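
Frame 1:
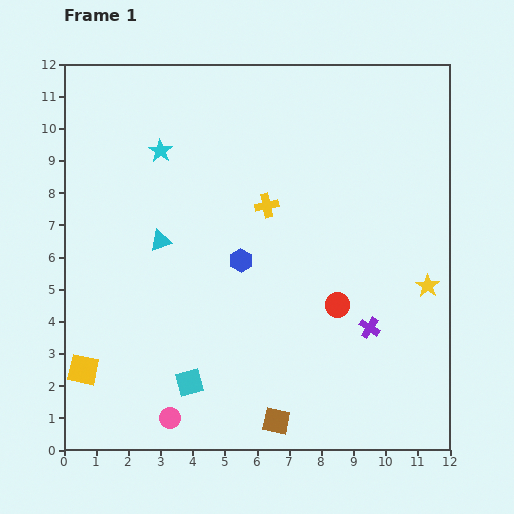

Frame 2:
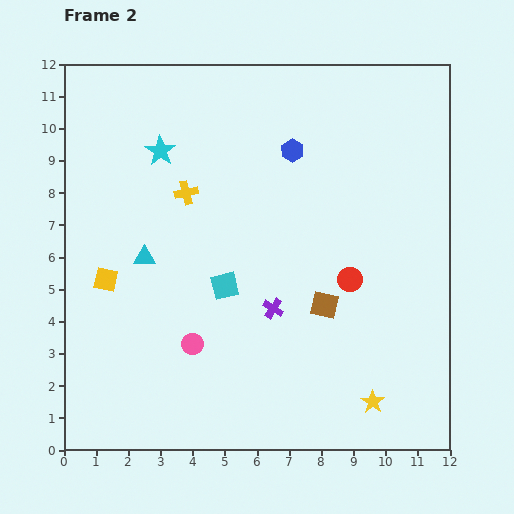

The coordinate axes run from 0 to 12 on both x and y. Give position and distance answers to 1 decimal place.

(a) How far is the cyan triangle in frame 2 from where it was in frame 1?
0.7

The cyan triangle moved from (3.0, 6.5) to (2.5, 6.0), a distance of √(0.5² + 0.5²) ≈ 0.7.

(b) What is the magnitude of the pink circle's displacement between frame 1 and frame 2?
2.4

The pink circle moved from (3.3, 1.0) to (4.0, 3.3), a distance of √(0.7² + 2.3²) ≈ 2.4.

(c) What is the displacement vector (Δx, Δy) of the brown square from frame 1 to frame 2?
(1.5, 3.6)

The brown square was at (6.6, 0.9) in frame 1 and (8.1, 4.5) in frame 2.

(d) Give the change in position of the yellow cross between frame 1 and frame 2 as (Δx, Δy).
(-2.5, 0.4)

The yellow cross was at (6.3, 7.6) in frame 1 and (3.8, 8.0) in frame 2.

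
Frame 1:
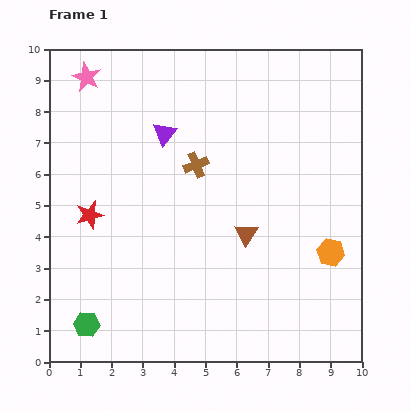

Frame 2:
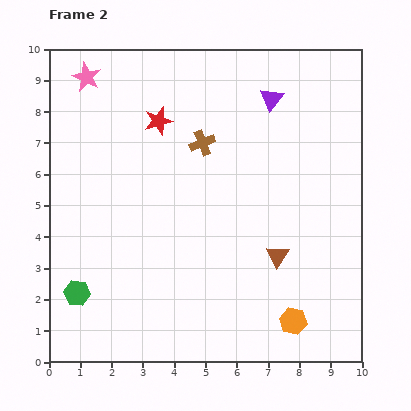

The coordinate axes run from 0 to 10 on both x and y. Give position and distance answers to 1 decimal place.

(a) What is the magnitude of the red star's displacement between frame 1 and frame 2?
3.7

The red star moved from (1.3, 4.7) to (3.5, 7.7), a distance of √(2.2² + 3.0²) ≈ 3.7.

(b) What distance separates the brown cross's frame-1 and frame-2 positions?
0.7

The brown cross moved from (4.7, 6.3) to (4.9, 7.0), a distance of √(0.2² + 0.7²) ≈ 0.7.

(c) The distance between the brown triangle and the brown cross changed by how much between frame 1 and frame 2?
+1.6

Distance in frame 1: 2.7. Distance in frame 2: 4.3.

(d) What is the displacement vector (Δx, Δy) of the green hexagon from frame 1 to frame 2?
(-0.3, 1.0)

The green hexagon was at (1.2, 1.2) in frame 1 and (0.9, 2.2) in frame 2.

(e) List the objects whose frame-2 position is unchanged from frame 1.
the pink star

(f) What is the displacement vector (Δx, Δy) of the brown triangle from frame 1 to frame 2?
(1.0, -0.7)

The brown triangle was at (6.3, 4.1) in frame 1 and (7.3, 3.4) in frame 2.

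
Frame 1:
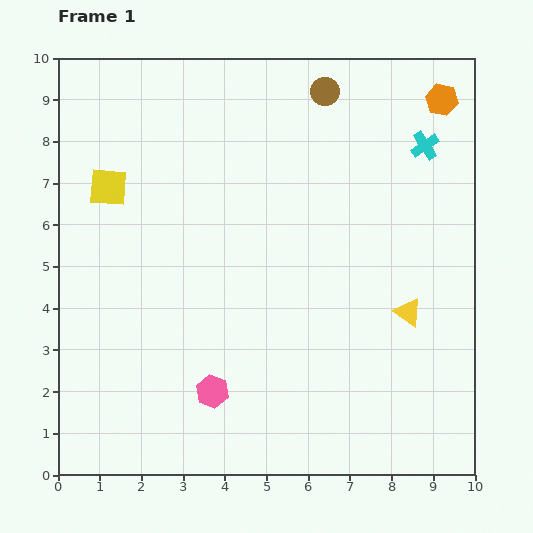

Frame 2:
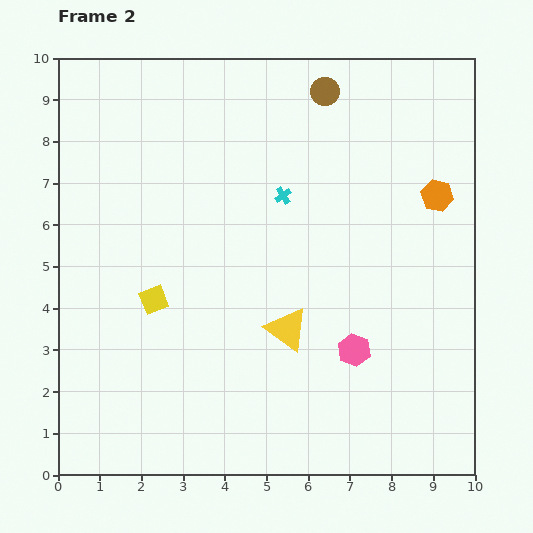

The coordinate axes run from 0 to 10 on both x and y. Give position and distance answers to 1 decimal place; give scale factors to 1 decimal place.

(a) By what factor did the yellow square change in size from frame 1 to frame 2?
0.7×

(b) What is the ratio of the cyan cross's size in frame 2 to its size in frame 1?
0.6×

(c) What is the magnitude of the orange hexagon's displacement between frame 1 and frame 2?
2.3

The orange hexagon moved from (9.2, 9.0) to (9.1, 6.7), a distance of √(0.1² + 2.3²) ≈ 2.3.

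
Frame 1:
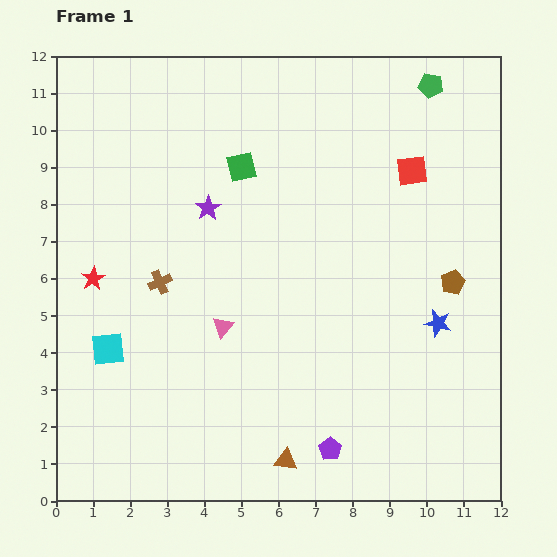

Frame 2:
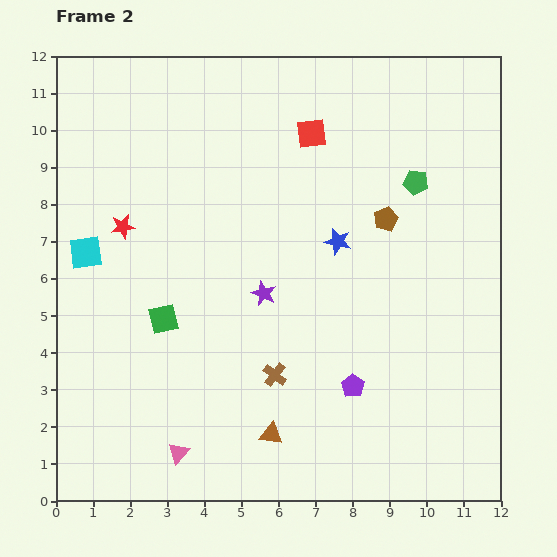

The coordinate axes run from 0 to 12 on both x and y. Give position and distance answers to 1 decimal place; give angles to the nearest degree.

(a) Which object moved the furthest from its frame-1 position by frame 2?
the green square

(moved 4.6; next 4.0)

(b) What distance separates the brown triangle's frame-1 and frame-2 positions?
0.8

The brown triangle moved from (6.2, 1.1) to (5.8, 1.8), a distance of √(0.4² + 0.7²) ≈ 0.8.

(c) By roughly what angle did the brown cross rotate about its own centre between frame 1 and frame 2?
29° counter-clockwise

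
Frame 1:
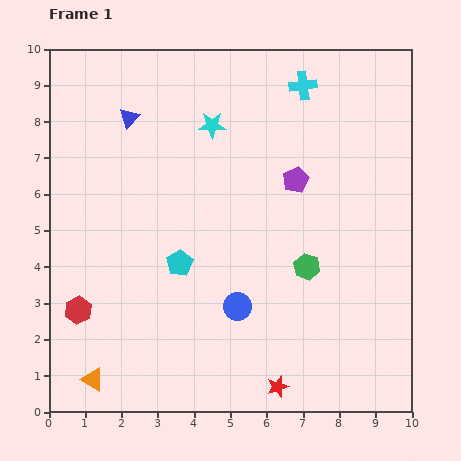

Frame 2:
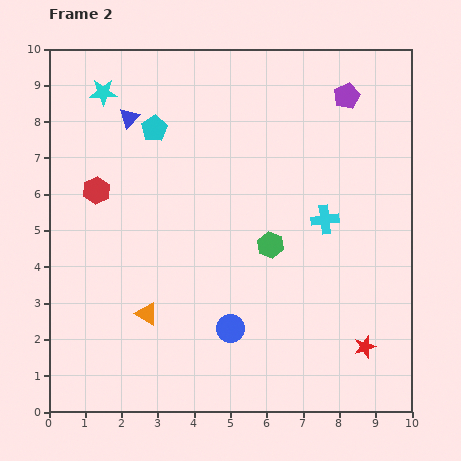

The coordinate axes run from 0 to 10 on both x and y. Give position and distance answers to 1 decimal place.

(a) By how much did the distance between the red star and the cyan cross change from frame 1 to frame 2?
-4.6

Distance in frame 1: 8.3. Distance in frame 2: 3.7.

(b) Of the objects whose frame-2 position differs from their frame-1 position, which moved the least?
the blue circle

(moved 0.6)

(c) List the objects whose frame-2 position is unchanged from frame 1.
the blue triangle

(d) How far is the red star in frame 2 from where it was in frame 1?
2.6

The red star moved from (6.3, 0.7) to (8.7, 1.8), a distance of √(2.4² + 1.1²) ≈ 2.6.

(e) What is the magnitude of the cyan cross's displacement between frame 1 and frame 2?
3.7

The cyan cross moved from (7.0, 9.0) to (7.6, 5.3), a distance of √(0.6² + 3.7²) ≈ 3.7.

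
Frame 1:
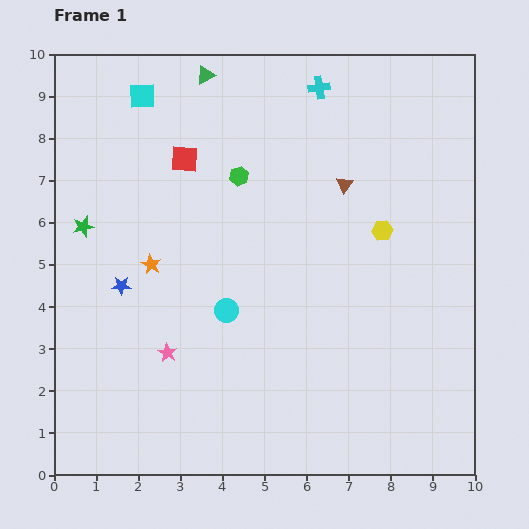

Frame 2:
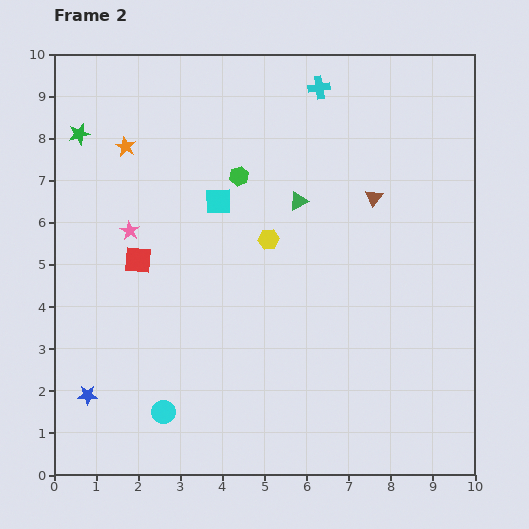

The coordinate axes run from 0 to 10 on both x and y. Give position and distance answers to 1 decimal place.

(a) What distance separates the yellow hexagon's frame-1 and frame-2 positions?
2.7

The yellow hexagon moved from (7.8, 5.8) to (5.1, 5.6), a distance of √(2.7² + 0.2²) ≈ 2.7.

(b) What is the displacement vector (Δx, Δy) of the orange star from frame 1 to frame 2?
(-0.6, 2.8)

The orange star was at (2.3, 5.0) in frame 1 and (1.7, 7.8) in frame 2.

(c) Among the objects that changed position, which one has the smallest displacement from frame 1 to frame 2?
the brown triangle

(moved 0.8)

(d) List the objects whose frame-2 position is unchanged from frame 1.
the green hexagon, the cyan cross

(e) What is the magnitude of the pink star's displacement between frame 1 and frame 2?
3.0

The pink star moved from (2.7, 2.9) to (1.8, 5.8), a distance of √(0.9² + 2.9²) ≈ 3.0.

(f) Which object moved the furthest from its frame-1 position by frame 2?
the green triangle

(moved 3.7; next 3.1)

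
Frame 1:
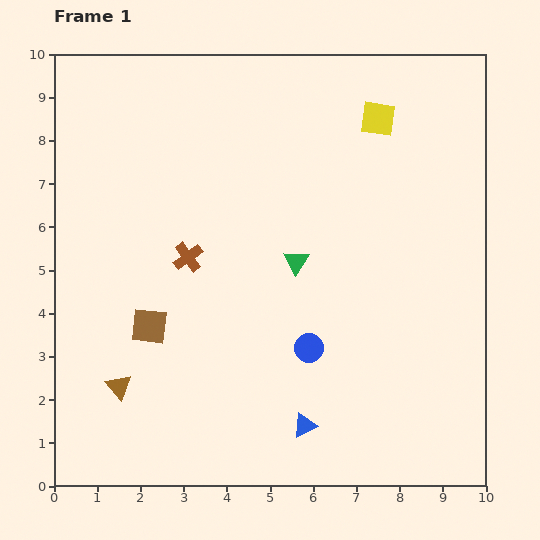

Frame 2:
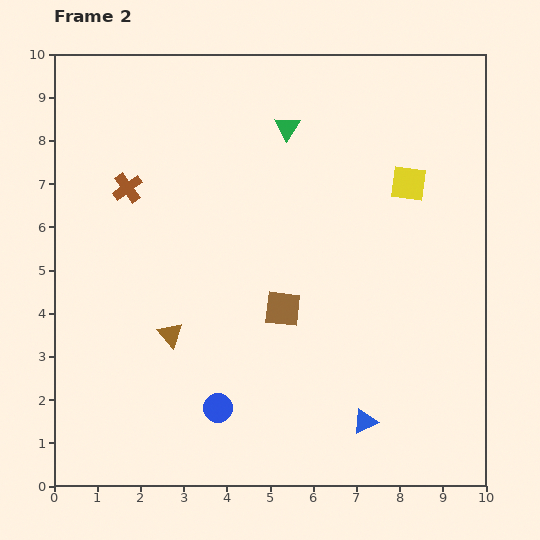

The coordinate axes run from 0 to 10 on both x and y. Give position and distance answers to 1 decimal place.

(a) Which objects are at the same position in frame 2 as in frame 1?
none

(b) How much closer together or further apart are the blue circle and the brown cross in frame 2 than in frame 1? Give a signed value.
+2.0

Distance in frame 1: 3.5. Distance in frame 2: 5.5.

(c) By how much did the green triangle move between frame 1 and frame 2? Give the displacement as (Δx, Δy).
(-0.2, 3.1)

The green triangle was at (5.6, 5.2) in frame 1 and (5.4, 8.3) in frame 2.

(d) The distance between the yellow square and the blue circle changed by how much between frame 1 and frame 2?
+1.3

Distance in frame 1: 5.5. Distance in frame 2: 6.8.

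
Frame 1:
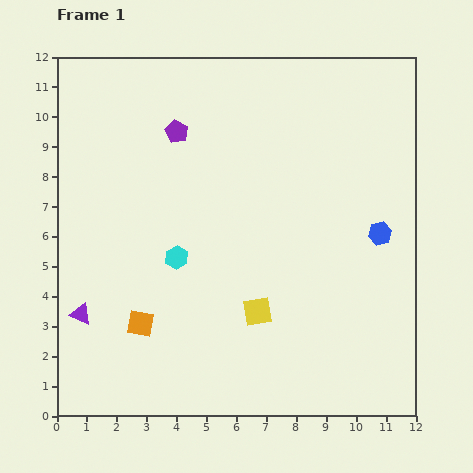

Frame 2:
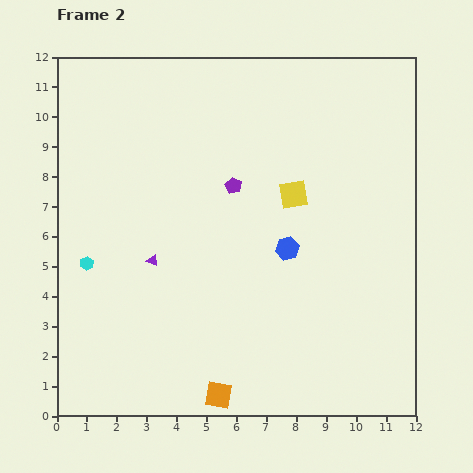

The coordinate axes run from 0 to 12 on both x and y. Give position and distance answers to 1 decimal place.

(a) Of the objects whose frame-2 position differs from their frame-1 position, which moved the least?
the purple pentagon

(moved 2.6)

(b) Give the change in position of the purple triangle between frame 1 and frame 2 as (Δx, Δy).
(2.4, 1.8)

The purple triangle was at (0.8, 3.4) in frame 1 and (3.2, 5.2) in frame 2.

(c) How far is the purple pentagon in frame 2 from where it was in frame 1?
2.6

The purple pentagon moved from (4.0, 9.5) to (5.9, 7.7), a distance of √(1.9² + 1.8²) ≈ 2.6.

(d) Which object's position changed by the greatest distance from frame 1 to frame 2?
the yellow square

(moved 4.1; next 3.5)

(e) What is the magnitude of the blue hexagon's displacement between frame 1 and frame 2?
3.1

The blue hexagon moved from (10.8, 6.1) to (7.7, 5.6), a distance of √(3.1² + 0.5²) ≈ 3.1.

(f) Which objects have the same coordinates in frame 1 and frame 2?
none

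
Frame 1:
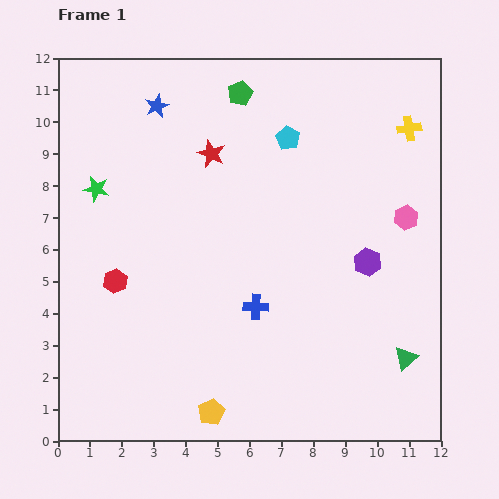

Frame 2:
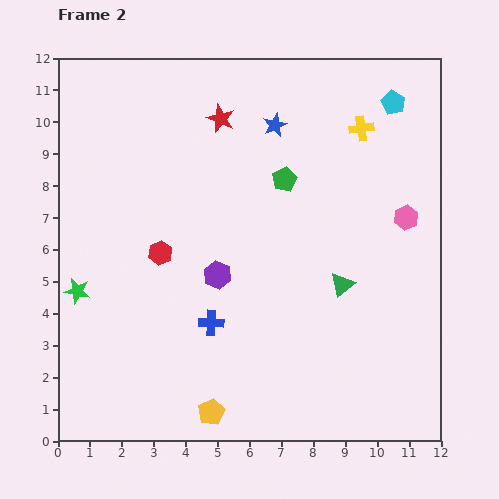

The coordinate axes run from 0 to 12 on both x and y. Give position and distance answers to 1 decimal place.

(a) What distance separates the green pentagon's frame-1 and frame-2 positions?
3.0

The green pentagon moved from (5.7, 10.9) to (7.1, 8.2), a distance of √(1.4² + 2.7²) ≈ 3.0.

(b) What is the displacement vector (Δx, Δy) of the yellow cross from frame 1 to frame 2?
(-1.5, 0.0)

The yellow cross was at (11.0, 9.8) in frame 1 and (9.5, 9.8) in frame 2.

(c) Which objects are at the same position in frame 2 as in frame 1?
the yellow pentagon, the pink hexagon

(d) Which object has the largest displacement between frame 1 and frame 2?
the purple hexagon

(moved 4.7; next 3.7)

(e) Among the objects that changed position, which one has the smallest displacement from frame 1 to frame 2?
the red star

(moved 1.1)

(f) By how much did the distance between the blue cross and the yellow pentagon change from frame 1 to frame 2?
-0.8

Distance in frame 1: 3.6. Distance in frame 2: 2.8.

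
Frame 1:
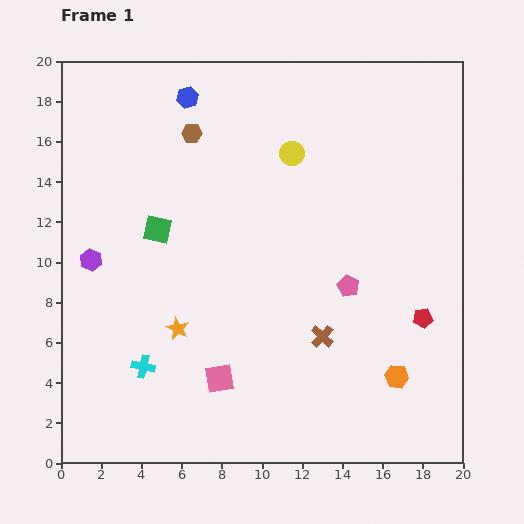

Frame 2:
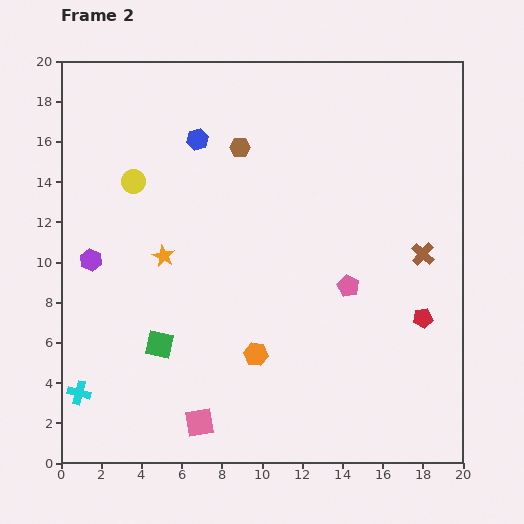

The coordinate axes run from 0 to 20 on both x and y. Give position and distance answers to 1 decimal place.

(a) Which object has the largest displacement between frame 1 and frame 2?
the yellow circle

(moved 8.0; next 7.1)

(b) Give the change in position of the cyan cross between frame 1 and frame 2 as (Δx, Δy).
(-3.2, -1.3)

The cyan cross was at (4.1, 4.8) in frame 1 and (0.9, 3.5) in frame 2.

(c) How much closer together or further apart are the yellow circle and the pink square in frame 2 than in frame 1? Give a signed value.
+0.6

Distance in frame 1: 11.8. Distance in frame 2: 12.4.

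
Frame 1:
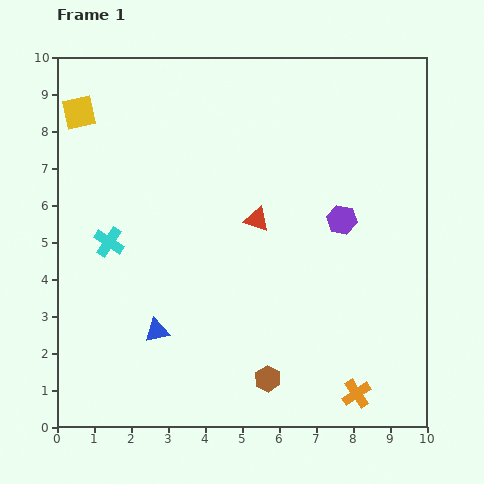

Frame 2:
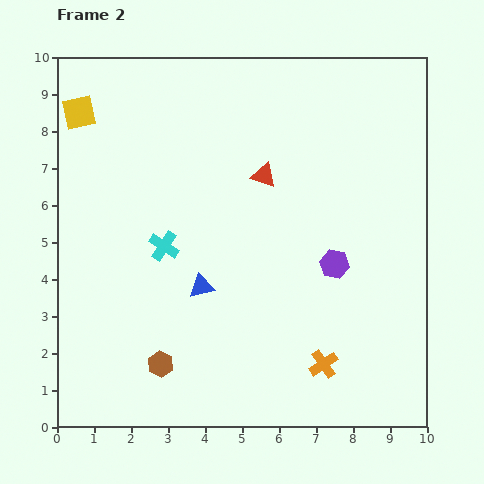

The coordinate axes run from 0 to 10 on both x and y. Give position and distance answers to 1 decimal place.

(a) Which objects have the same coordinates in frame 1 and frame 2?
the yellow square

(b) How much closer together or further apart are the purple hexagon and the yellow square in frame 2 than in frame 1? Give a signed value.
+0.3

Distance in frame 1: 7.7. Distance in frame 2: 8.0.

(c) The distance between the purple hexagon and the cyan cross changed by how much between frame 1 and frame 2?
-1.7

Distance in frame 1: 6.3. Distance in frame 2: 4.6.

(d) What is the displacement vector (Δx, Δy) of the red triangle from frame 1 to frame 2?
(0.2, 1.2)

The red triangle was at (5.4, 5.6) in frame 1 and (5.6, 6.8) in frame 2.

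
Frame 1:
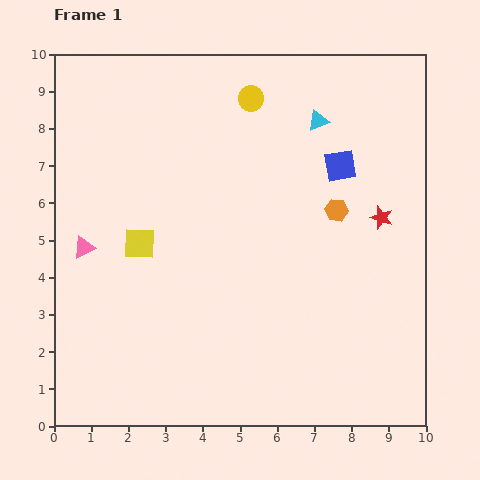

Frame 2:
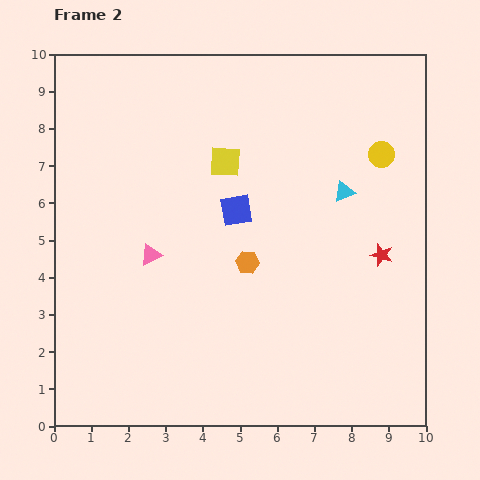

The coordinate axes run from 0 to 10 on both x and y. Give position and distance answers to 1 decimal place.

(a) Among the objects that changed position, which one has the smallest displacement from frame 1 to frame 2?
the red star

(moved 1.0)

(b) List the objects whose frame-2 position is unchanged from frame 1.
none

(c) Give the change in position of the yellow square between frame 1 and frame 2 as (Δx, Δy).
(2.3, 2.2)

The yellow square was at (2.3, 4.9) in frame 1 and (4.6, 7.1) in frame 2.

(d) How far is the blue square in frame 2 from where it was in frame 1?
3.0

The blue square moved from (7.7, 7.0) to (4.9, 5.8), a distance of √(2.8² + 1.2²) ≈ 3.0.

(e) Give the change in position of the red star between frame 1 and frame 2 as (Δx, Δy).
(0.0, -1.0)

The red star was at (8.8, 5.6) in frame 1 and (8.8, 4.6) in frame 2.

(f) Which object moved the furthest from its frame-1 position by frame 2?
the yellow circle

(moved 3.8; next 3.2)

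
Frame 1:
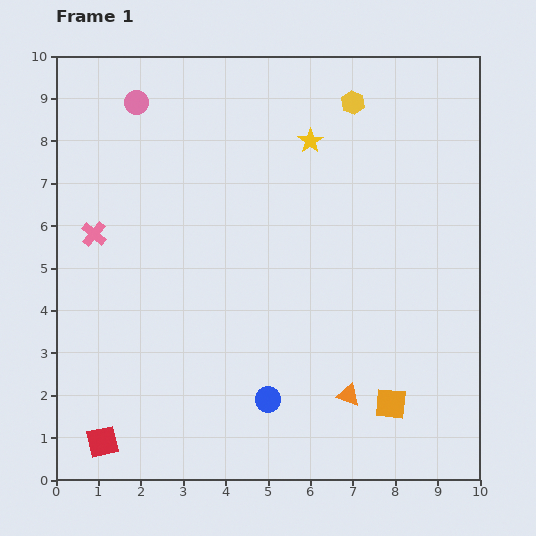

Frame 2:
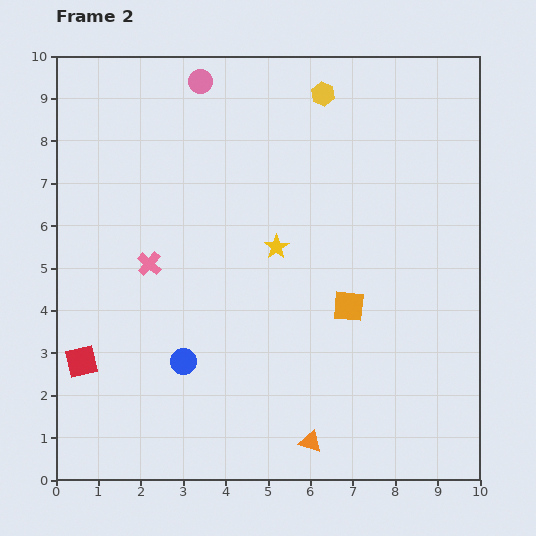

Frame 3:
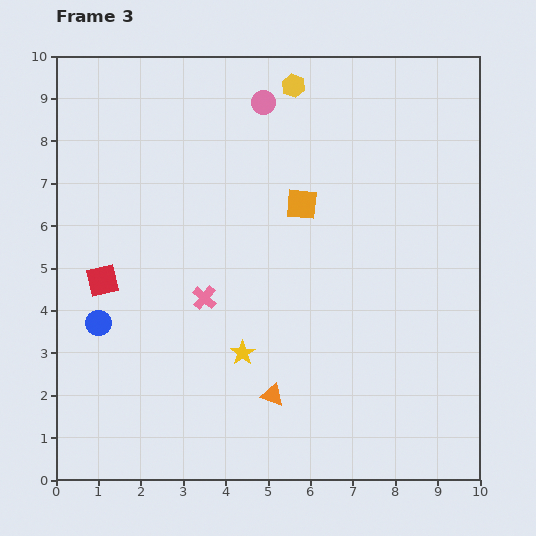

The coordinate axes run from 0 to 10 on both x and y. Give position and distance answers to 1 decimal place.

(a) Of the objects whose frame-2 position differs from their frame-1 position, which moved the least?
the yellow hexagon

(moved 0.7)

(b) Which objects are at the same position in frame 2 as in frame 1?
none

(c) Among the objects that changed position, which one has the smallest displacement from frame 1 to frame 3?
the yellow hexagon

(moved 1.5)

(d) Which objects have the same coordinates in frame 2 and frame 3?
none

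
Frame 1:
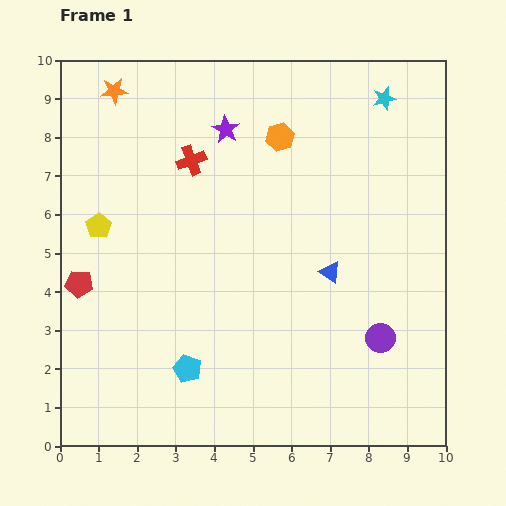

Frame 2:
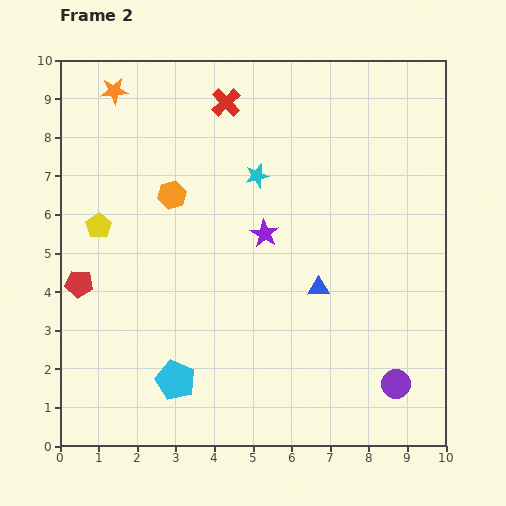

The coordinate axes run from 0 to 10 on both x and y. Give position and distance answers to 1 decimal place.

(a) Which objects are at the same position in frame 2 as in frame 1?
the orange star, the red pentagon, the yellow pentagon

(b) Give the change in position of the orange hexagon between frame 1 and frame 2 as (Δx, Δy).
(-2.8, -1.5)

The orange hexagon was at (5.7, 8.0) in frame 1 and (2.9, 6.5) in frame 2.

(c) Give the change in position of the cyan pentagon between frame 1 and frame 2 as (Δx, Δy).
(-0.3, -0.3)

The cyan pentagon was at (3.3, 2.0) in frame 1 and (3.0, 1.7) in frame 2.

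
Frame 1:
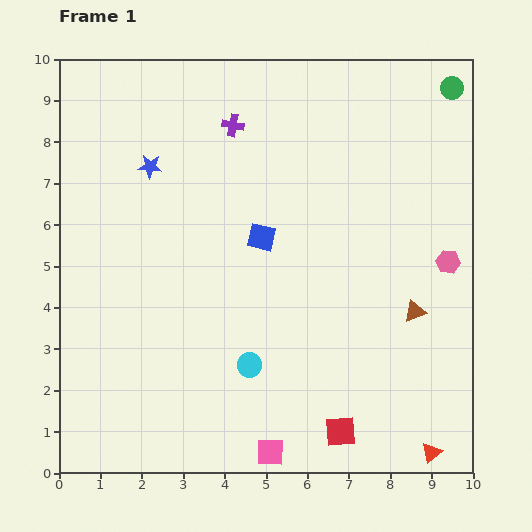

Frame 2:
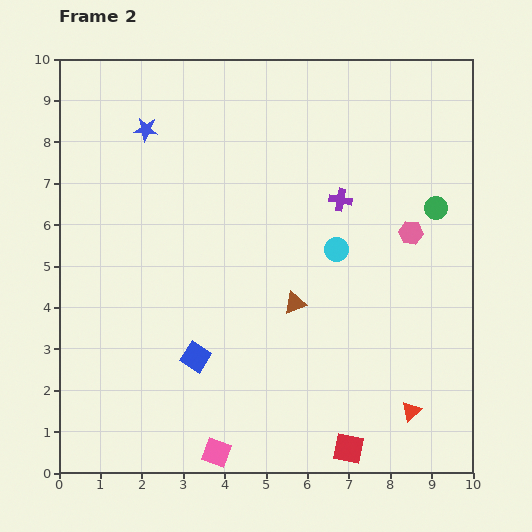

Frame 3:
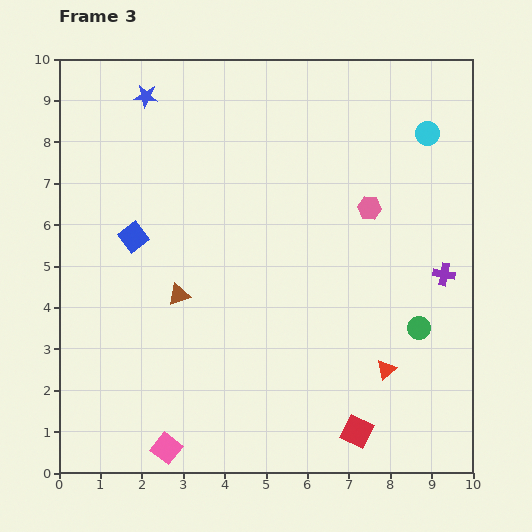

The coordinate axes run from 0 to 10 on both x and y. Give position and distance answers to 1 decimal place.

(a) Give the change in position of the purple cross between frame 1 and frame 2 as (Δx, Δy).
(2.6, -1.8)

The purple cross was at (4.2, 8.4) in frame 1 and (6.8, 6.6) in frame 2.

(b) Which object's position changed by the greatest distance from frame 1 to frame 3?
the cyan circle

(moved 7.1; next 6.2)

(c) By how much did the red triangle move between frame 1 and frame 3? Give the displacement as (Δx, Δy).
(-1.1, 2.0)

The red triangle was at (9.0, 0.5) in frame 1 and (7.9, 2.5) in frame 3.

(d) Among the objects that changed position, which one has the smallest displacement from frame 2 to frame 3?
the red square

(moved 0.4)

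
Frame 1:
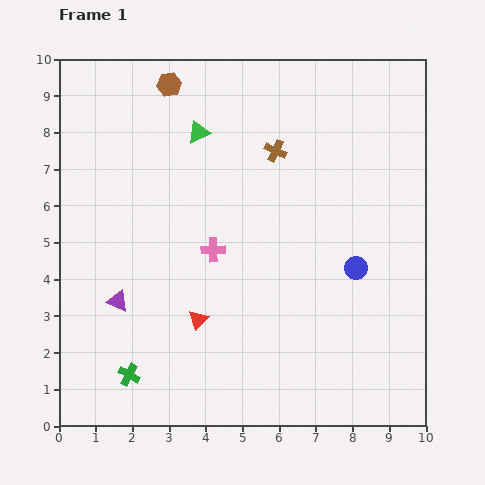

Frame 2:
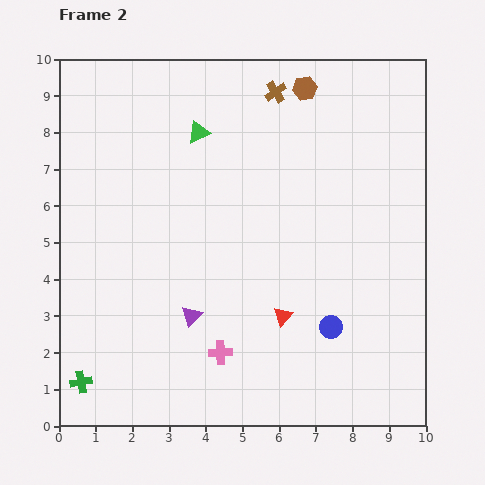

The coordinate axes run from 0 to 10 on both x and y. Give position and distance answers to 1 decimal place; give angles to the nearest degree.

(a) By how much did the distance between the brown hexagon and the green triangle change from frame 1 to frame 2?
+1.6

Distance in frame 1: 1.5. Distance in frame 2: 3.1.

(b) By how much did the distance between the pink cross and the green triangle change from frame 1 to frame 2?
+2.8

Distance in frame 1: 3.2. Distance in frame 2: 6.0.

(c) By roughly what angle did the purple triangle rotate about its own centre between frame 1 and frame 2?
51° clockwise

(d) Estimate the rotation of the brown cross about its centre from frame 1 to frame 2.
31° clockwise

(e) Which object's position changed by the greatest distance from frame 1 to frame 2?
the brown hexagon

(moved 3.7; next 2.8)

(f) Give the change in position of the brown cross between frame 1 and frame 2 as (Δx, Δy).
(0.0, 1.6)

The brown cross was at (5.9, 7.5) in frame 1 and (5.9, 9.1) in frame 2.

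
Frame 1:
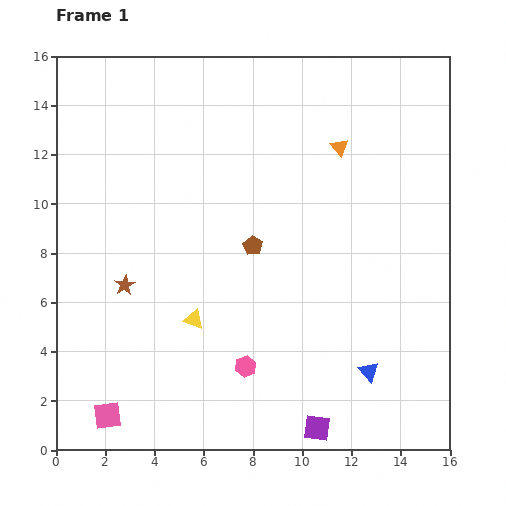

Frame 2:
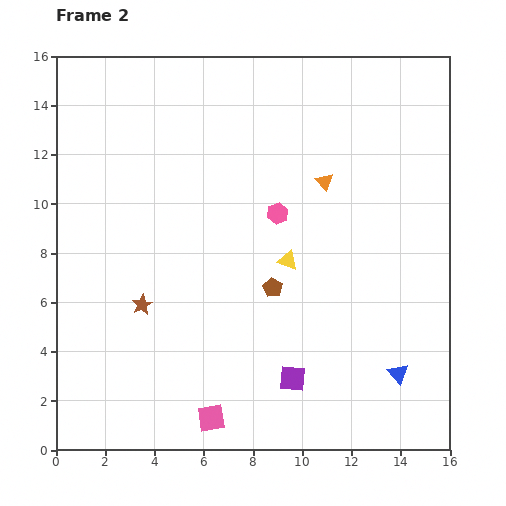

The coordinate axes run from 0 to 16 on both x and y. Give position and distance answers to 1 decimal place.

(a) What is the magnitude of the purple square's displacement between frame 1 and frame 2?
2.2

The purple square moved from (10.6, 0.9) to (9.6, 2.9), a distance of √(1.0² + 2.0²) ≈ 2.2.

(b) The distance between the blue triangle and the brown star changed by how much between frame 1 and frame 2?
+0.3

Distance in frame 1: 10.5. Distance in frame 2: 10.8.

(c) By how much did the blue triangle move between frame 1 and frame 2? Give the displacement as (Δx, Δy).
(1.2, -0.1)

The blue triangle was at (12.7, 3.2) in frame 1 and (13.9, 3.1) in frame 2.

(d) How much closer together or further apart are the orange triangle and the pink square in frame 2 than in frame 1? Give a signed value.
-3.8

Distance in frame 1: 14.4. Distance in frame 2: 10.6.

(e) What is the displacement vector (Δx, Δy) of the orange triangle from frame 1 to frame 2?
(-0.6, -1.4)

The orange triangle was at (11.5, 12.3) in frame 1 and (10.9, 10.9) in frame 2.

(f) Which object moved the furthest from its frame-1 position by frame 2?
the pink hexagon

(moved 6.3; next 4.5)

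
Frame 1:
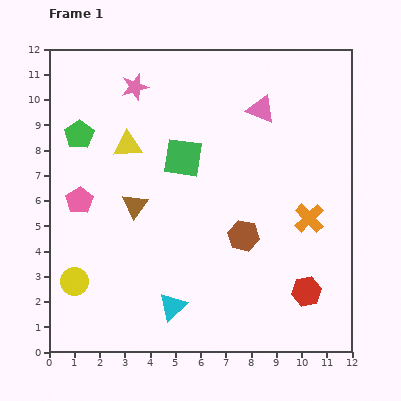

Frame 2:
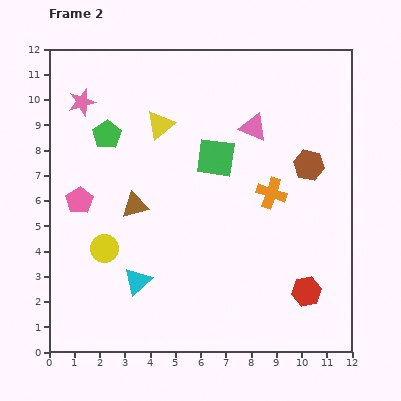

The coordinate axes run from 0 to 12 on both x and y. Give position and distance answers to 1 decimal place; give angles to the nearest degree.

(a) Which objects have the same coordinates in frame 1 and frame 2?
the pink pentagon, the red hexagon, the brown triangle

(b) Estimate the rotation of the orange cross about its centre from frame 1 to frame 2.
27° counter-clockwise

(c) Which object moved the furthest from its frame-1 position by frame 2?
the brown hexagon

(moved 3.8; next 2.2)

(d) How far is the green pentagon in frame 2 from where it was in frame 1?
1.1

The green pentagon moved from (1.2, 8.6) to (2.3, 8.6), a distance of √(1.1² + 0.0²) ≈ 1.1.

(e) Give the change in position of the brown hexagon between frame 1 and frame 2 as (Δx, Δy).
(2.6, 2.8)

The brown hexagon was at (7.7, 4.6) in frame 1 and (10.3, 7.4) in frame 2.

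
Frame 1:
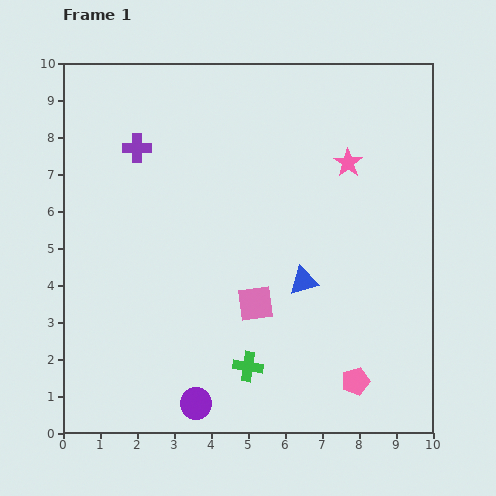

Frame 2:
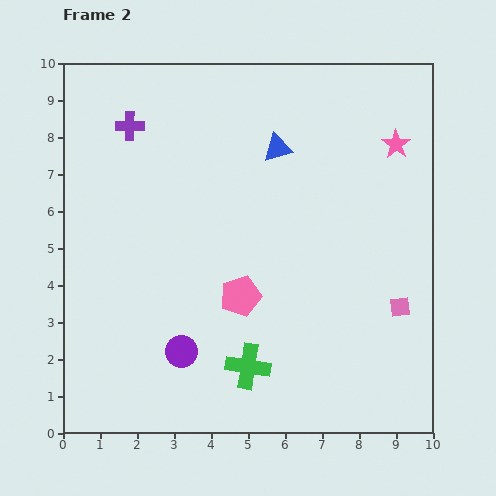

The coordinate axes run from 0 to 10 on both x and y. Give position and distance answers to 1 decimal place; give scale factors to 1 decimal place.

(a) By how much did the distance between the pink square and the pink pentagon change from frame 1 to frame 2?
+0.9

Distance in frame 1: 3.4. Distance in frame 2: 4.3.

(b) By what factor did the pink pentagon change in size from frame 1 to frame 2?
1.4×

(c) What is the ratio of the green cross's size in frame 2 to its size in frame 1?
1.5×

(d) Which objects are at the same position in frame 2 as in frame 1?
the green cross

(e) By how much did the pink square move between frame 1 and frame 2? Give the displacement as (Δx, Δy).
(3.9, -0.1)

The pink square was at (5.2, 3.5) in frame 1 and (9.1, 3.4) in frame 2.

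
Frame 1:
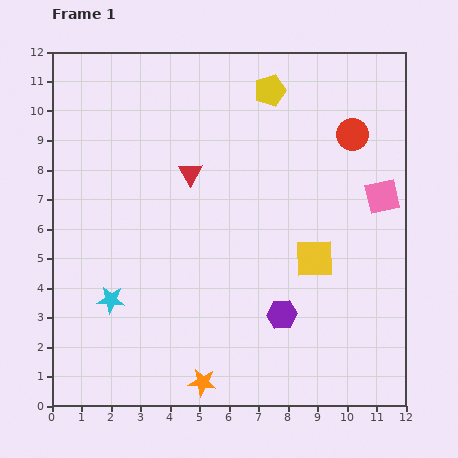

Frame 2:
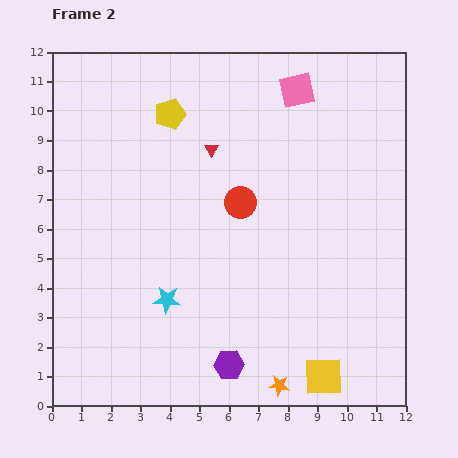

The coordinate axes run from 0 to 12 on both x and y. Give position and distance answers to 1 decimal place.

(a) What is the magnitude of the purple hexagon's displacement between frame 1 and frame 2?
2.5

The purple hexagon moved from (7.8, 3.1) to (6.0, 1.4), a distance of √(1.8² + 1.7²) ≈ 2.5.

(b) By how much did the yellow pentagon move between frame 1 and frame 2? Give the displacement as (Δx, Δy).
(-3.4, -0.8)

The yellow pentagon was at (7.4, 10.7) in frame 1 and (4.0, 9.9) in frame 2.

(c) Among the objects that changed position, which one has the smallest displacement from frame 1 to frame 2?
the red triangle

(moved 1.1)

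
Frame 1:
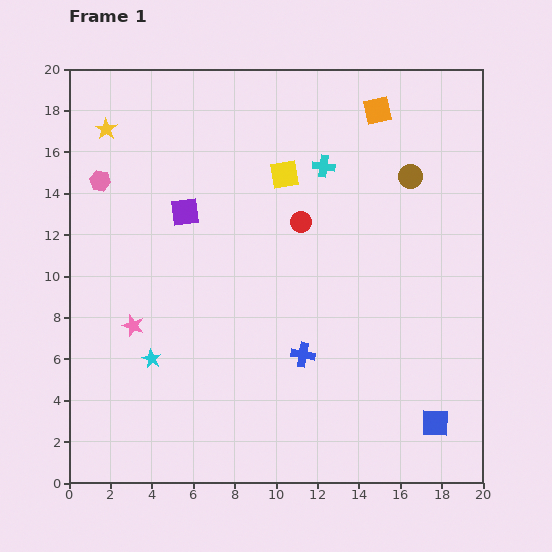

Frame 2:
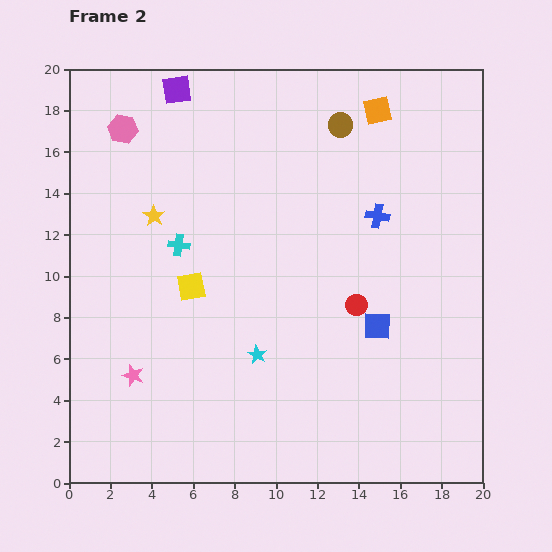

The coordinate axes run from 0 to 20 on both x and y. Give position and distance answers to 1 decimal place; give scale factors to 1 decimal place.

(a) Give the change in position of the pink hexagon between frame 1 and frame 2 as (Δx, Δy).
(1.1, 2.5)

The pink hexagon was at (1.5, 14.6) in frame 1 and (2.6, 17.1) in frame 2.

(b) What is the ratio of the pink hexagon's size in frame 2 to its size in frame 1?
1.4×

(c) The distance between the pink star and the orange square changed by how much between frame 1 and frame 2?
+1.7

Distance in frame 1: 15.7. Distance in frame 2: 17.4.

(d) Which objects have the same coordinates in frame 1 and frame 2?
the orange square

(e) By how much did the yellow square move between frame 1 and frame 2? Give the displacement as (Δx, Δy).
(-4.5, -5.4)

The yellow square was at (10.4, 14.9) in frame 1 and (5.9, 9.5) in frame 2.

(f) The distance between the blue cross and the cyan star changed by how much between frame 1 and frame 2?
+1.6

Distance in frame 1: 7.3. Distance in frame 2: 8.9.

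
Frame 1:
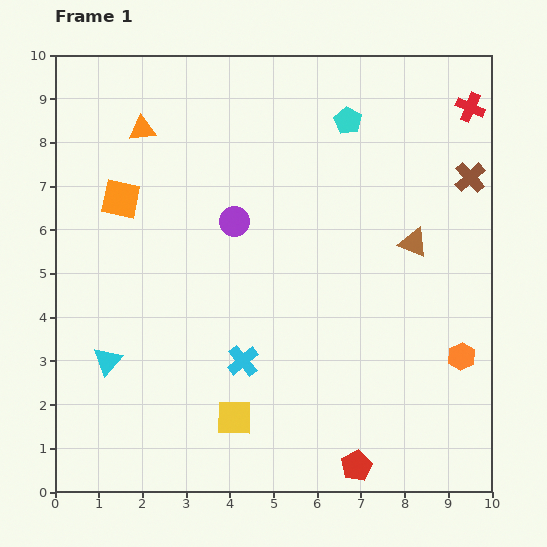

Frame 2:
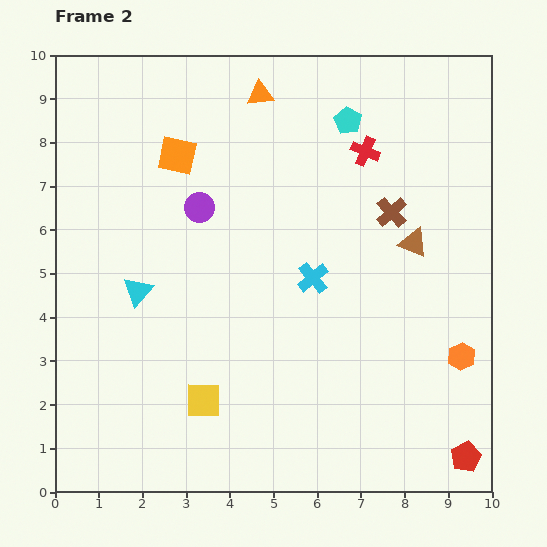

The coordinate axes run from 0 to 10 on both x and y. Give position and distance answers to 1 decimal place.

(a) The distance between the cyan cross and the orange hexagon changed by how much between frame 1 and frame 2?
-1.2

Distance in frame 1: 5.0. Distance in frame 2: 3.8.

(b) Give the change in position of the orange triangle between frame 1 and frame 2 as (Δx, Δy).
(2.7, 0.8)

The orange triangle was at (2.0, 8.3) in frame 1 and (4.7, 9.1) in frame 2.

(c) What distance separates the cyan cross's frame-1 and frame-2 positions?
2.5

The cyan cross moved from (4.3, 3.0) to (5.9, 4.9), a distance of √(1.6² + 1.9²) ≈ 2.5.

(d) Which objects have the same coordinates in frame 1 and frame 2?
the brown triangle, the cyan pentagon, the orange hexagon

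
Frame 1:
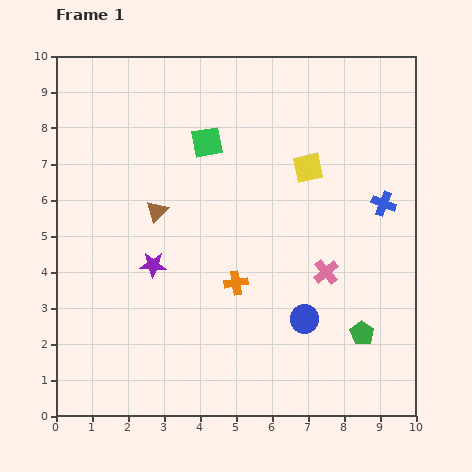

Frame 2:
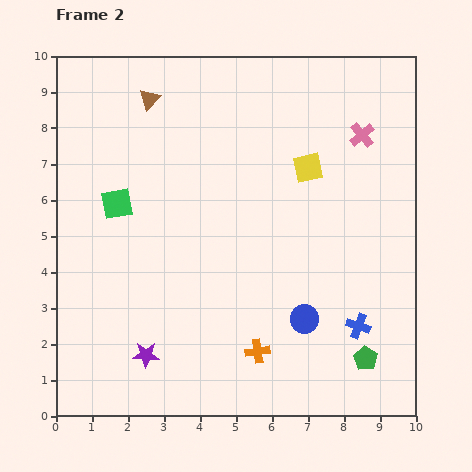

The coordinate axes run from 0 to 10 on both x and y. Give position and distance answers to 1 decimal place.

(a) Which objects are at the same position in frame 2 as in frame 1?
the blue circle, the yellow square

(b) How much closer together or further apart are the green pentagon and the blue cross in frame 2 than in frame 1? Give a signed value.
-2.7

Distance in frame 1: 3.6. Distance in frame 2: 0.9.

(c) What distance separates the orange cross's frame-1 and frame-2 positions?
2.0

The orange cross moved from (5.0, 3.7) to (5.6, 1.8), a distance of √(0.6² + 1.9²) ≈ 2.0.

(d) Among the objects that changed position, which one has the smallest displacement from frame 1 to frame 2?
the green pentagon

(moved 0.7)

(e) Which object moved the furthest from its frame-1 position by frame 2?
the pink cross

(moved 3.9; next 3.5)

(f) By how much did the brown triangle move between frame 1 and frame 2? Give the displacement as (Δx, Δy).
(-0.2, 3.1)

The brown triangle was at (2.8, 5.7) in frame 1 and (2.6, 8.8) in frame 2.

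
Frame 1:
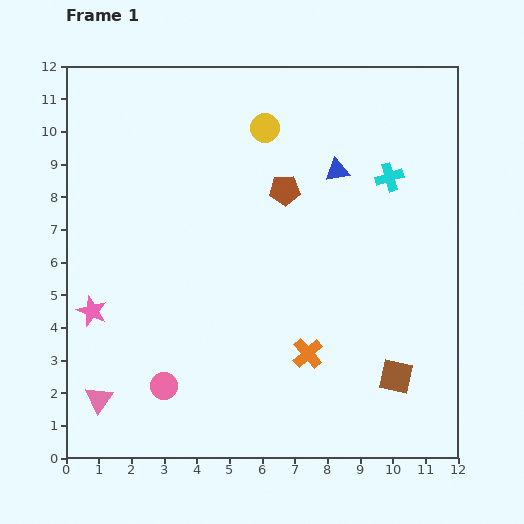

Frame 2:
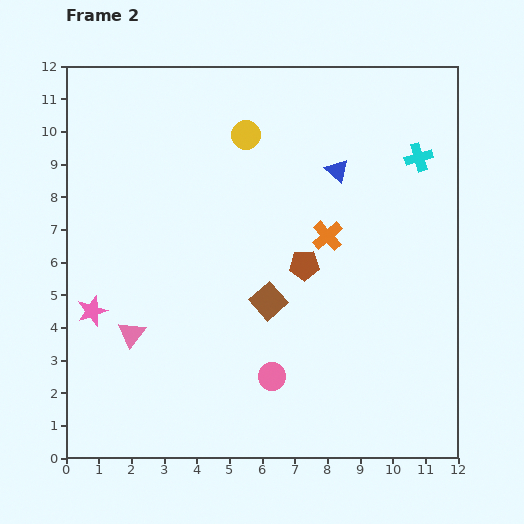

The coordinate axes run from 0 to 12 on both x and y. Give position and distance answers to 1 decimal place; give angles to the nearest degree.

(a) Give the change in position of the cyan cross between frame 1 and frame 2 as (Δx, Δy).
(0.9, 0.6)

The cyan cross was at (9.9, 8.6) in frame 1 and (10.8, 9.2) in frame 2.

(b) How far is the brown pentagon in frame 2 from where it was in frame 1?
2.4

The brown pentagon moved from (6.7, 8.2) to (7.3, 5.9), a distance of √(0.6² + 2.3²) ≈ 2.4.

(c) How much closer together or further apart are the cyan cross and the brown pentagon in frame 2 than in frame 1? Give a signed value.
+1.6

Distance in frame 1: 3.2. Distance in frame 2: 4.8.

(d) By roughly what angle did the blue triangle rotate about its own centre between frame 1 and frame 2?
53° clockwise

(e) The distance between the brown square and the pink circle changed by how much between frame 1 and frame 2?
-4.8

Distance in frame 1: 7.1. Distance in frame 2: 2.3.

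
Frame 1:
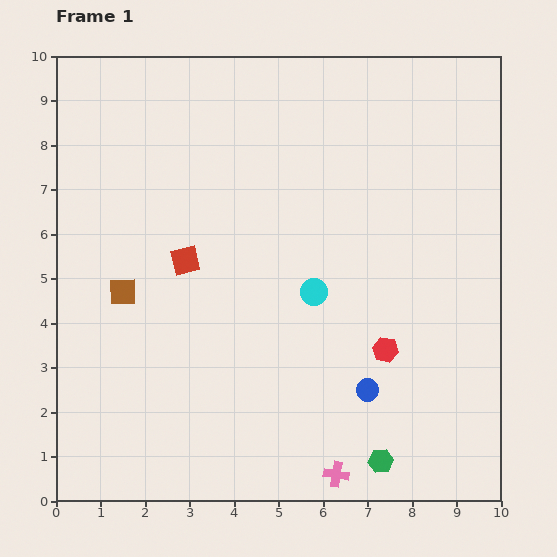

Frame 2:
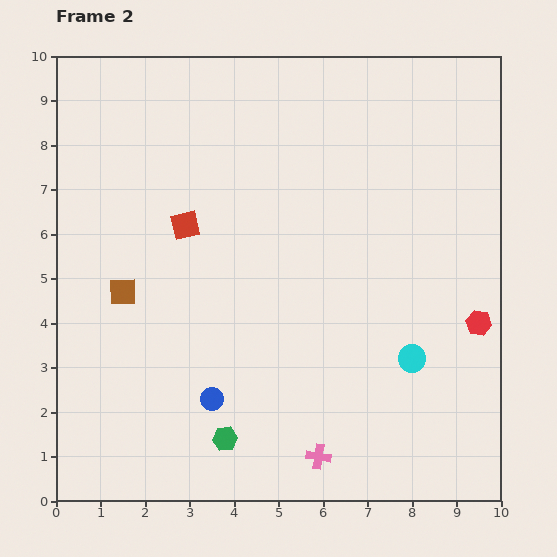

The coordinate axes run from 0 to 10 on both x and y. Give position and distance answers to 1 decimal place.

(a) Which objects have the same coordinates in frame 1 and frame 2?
the brown square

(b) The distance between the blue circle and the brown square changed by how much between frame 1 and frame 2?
-2.8

Distance in frame 1: 5.9. Distance in frame 2: 3.1.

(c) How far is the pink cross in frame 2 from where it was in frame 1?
0.6

The pink cross moved from (6.3, 0.6) to (5.9, 1.0), a distance of √(0.4² + 0.4²) ≈ 0.6.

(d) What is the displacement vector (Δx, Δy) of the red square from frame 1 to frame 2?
(0.0, 0.8)

The red square was at (2.9, 5.4) in frame 1 and (2.9, 6.2) in frame 2.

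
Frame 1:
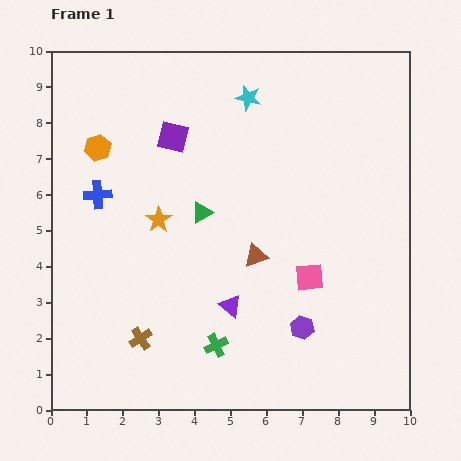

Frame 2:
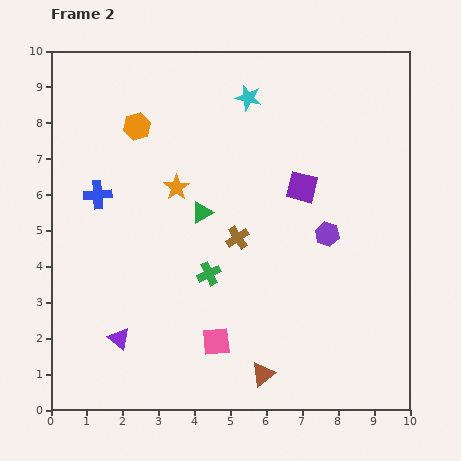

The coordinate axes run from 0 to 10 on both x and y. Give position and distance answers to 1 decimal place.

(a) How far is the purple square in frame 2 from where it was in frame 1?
3.9

The purple square moved from (3.4, 7.6) to (7.0, 6.2), a distance of √(3.6² + 1.4²) ≈ 3.9.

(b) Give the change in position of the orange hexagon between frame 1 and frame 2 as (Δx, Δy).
(1.1, 0.6)

The orange hexagon was at (1.3, 7.3) in frame 1 and (2.4, 7.9) in frame 2.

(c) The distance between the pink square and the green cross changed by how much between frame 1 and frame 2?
-1.3

Distance in frame 1: 3.2. Distance in frame 2: 1.9.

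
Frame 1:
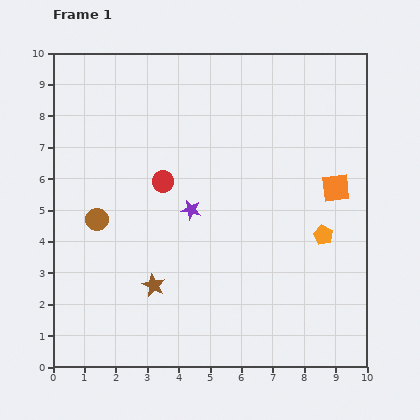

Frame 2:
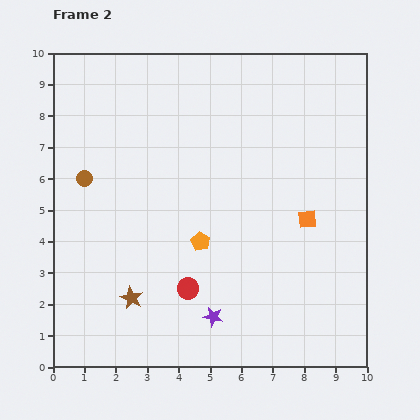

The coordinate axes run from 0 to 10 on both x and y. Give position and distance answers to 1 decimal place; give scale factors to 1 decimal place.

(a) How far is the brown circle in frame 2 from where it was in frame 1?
1.4

The brown circle moved from (1.4, 4.7) to (1.0, 6.0), a distance of √(0.4² + 1.3²) ≈ 1.4.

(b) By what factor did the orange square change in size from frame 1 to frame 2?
0.6×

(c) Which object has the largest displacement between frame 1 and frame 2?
the orange pentagon

(moved 3.9; next 3.5)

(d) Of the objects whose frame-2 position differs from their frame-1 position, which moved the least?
the brown star

(moved 0.8)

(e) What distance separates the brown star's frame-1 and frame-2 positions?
0.8

The brown star moved from (3.2, 2.6) to (2.5, 2.2), a distance of √(0.7² + 0.4²) ≈ 0.8.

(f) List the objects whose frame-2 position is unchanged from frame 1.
none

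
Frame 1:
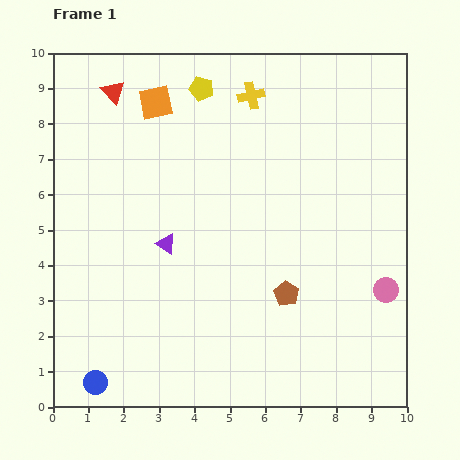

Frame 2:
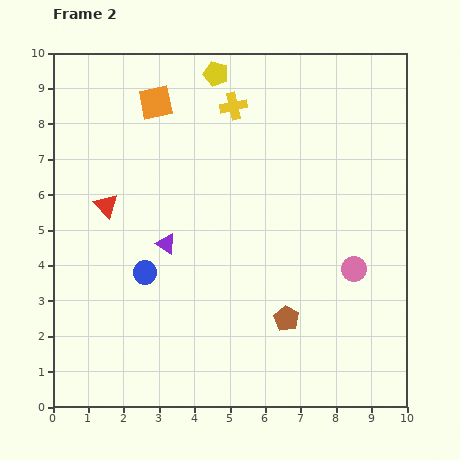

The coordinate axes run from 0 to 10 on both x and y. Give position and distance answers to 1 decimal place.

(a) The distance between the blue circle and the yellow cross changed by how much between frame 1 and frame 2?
-3.9

Distance in frame 1: 9.2. Distance in frame 2: 5.3.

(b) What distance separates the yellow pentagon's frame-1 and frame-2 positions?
0.6

The yellow pentagon moved from (4.2, 9.0) to (4.6, 9.4), a distance of √(0.4² + 0.4²) ≈ 0.6.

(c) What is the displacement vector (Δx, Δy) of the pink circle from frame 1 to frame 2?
(-0.9, 0.6)

The pink circle was at (9.4, 3.3) in frame 1 and (8.5, 3.9) in frame 2.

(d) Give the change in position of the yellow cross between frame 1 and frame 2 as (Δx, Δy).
(-0.5, -0.3)

The yellow cross was at (5.6, 8.8) in frame 1 and (5.1, 8.5) in frame 2.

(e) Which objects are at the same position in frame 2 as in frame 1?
the orange square, the purple triangle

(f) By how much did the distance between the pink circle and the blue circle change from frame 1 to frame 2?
-2.7

Distance in frame 1: 8.6. Distance in frame 2: 5.9.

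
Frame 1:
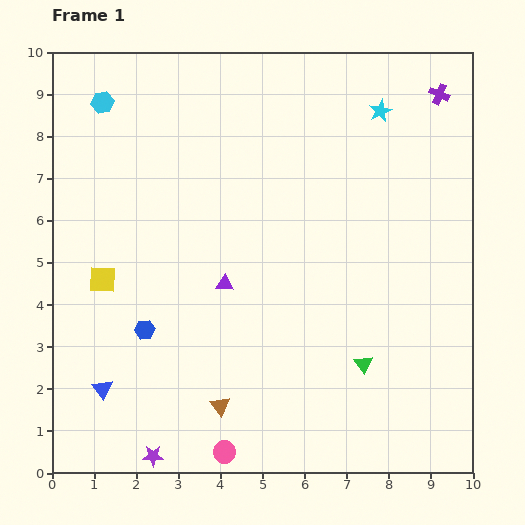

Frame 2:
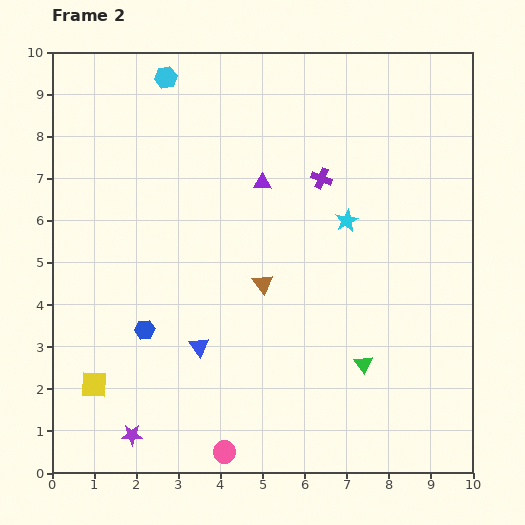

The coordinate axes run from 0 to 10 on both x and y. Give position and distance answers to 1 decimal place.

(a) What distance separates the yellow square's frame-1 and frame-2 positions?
2.5

The yellow square moved from (1.2, 4.6) to (1.0, 2.1), a distance of √(0.2² + 2.5²) ≈ 2.5.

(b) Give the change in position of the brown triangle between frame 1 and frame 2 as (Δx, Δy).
(1.0, 2.9)

The brown triangle was at (4.0, 1.6) in frame 1 and (5.0, 4.5) in frame 2.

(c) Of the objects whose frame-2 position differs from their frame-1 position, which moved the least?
the purple star

(moved 0.7)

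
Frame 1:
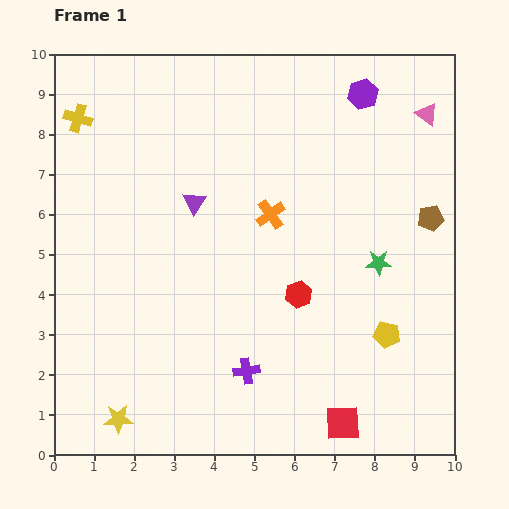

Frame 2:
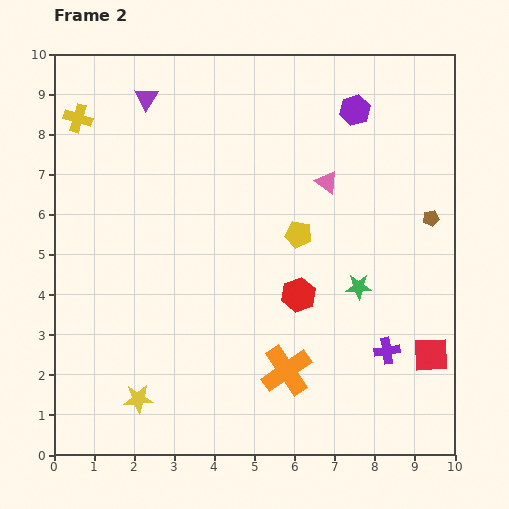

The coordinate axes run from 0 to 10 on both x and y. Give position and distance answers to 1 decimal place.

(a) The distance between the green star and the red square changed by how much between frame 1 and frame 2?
-1.6

Distance in frame 1: 4.1. Distance in frame 2: 2.5.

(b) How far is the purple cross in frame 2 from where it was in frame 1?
3.5

The purple cross moved from (4.8, 2.1) to (8.3, 2.6), a distance of √(3.5² + 0.5²) ≈ 3.5.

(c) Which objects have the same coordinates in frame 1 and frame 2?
the red hexagon, the yellow cross, the brown pentagon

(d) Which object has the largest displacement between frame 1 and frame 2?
the orange cross

(moved 3.9; next 3.5)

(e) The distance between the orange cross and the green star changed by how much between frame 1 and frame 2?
-0.2

Distance in frame 1: 3.0. Distance in frame 2: 2.8.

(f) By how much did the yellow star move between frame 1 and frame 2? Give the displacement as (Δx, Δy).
(0.5, 0.5)

The yellow star was at (1.6, 0.9) in frame 1 and (2.1, 1.4) in frame 2.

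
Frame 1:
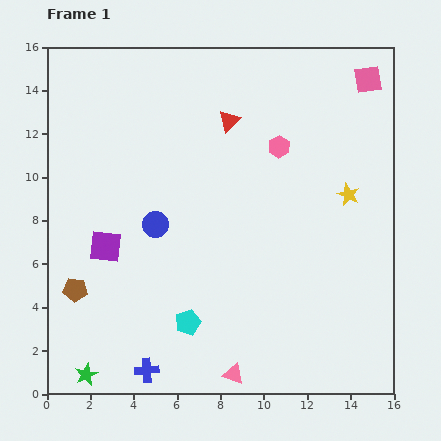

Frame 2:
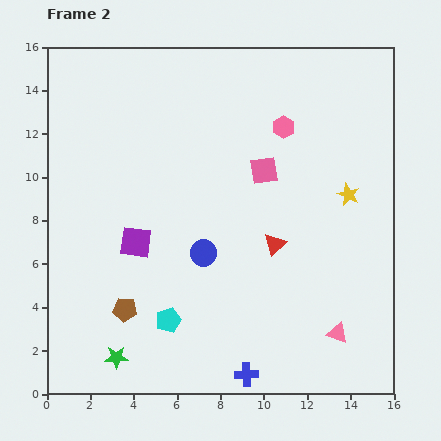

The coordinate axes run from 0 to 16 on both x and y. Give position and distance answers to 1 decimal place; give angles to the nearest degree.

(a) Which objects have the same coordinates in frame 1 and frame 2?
the yellow star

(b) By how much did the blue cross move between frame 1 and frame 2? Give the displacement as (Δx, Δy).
(4.6, -0.2)

The blue cross was at (4.6, 1.1) in frame 1 and (9.2, 0.9) in frame 2.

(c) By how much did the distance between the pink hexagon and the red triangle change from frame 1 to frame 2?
+2.8

Distance in frame 1: 2.6. Distance in frame 2: 5.4.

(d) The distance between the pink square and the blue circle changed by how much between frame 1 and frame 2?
-7.2

Distance in frame 1: 11.9. Distance in frame 2: 4.7.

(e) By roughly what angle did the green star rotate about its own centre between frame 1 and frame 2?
24° clockwise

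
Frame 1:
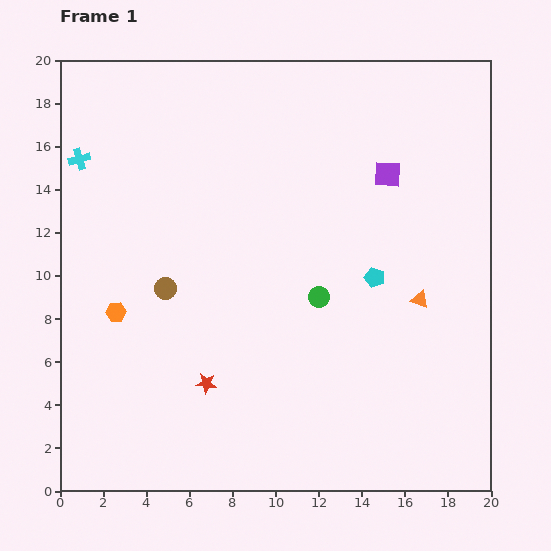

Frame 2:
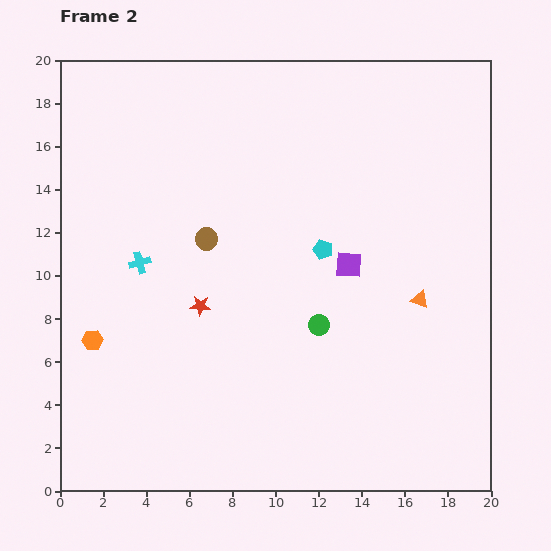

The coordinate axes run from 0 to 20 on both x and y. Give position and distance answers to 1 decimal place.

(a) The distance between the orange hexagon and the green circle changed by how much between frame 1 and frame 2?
+1.1

Distance in frame 1: 9.4. Distance in frame 2: 10.5.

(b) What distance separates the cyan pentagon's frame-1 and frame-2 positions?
2.7

The cyan pentagon moved from (14.6, 9.9) to (12.2, 11.2), a distance of √(2.4² + 1.3²) ≈ 2.7.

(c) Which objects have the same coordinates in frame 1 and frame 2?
the orange triangle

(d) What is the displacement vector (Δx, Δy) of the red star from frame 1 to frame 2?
(-0.3, 3.6)

The red star was at (6.8, 5.0) in frame 1 and (6.5, 8.6) in frame 2.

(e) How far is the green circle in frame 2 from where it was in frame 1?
1.3

The green circle moved from (12.0, 9.0) to (12.0, 7.7), a distance of √(0.0² + 1.3²) ≈ 1.3.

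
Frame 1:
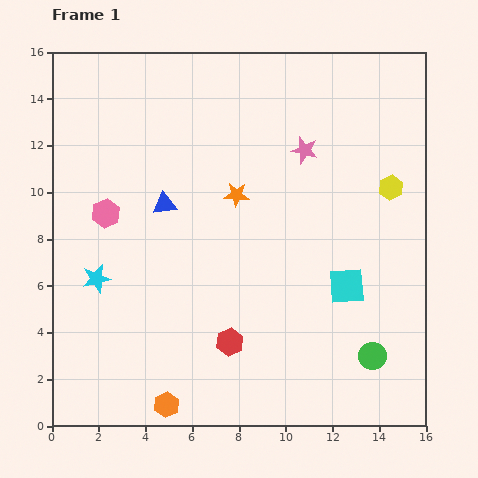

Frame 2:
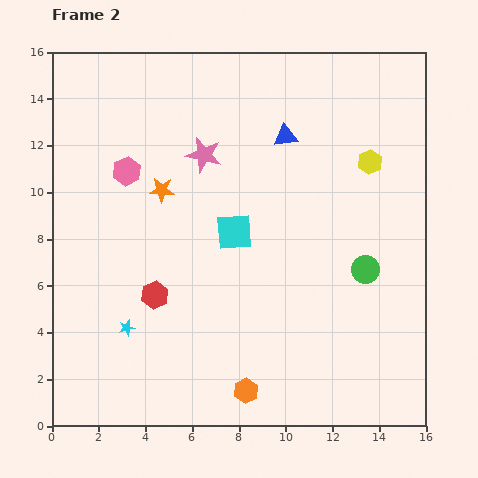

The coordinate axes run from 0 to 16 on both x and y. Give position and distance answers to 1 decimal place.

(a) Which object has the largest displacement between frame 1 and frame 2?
the blue triangle

(moved 6.0; next 5.3)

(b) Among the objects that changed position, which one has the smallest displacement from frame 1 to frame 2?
the yellow hexagon

(moved 1.4)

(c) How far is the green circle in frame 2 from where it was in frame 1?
3.7

The green circle moved from (13.7, 3.0) to (13.4, 6.7), a distance of √(0.3² + 3.7²) ≈ 3.7.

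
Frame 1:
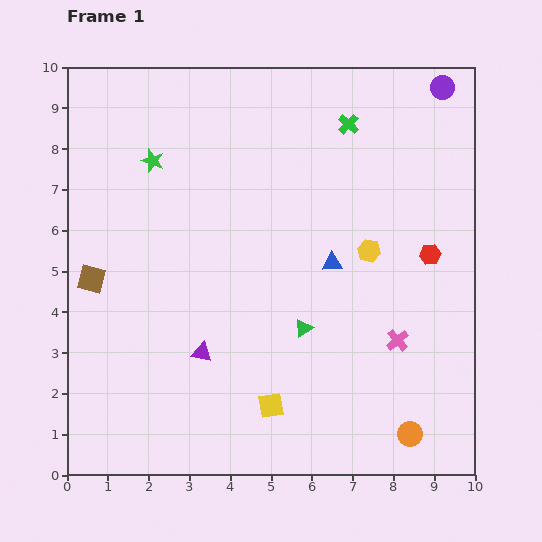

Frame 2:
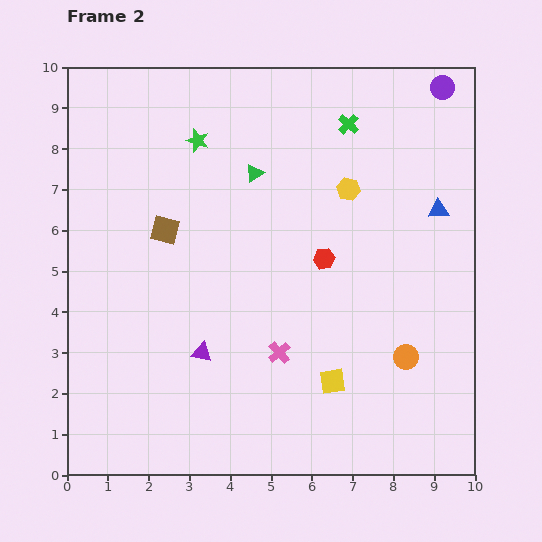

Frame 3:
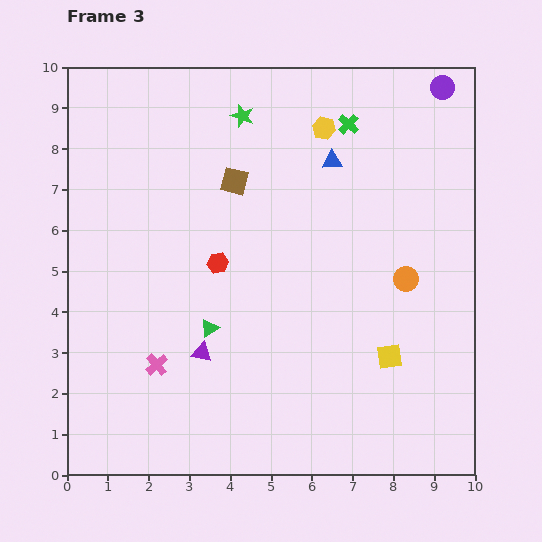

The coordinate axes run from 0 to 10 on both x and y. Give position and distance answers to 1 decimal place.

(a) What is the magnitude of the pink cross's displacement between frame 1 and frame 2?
2.9

The pink cross moved from (8.1, 3.3) to (5.2, 3.0), a distance of √(2.9² + 0.3²) ≈ 2.9.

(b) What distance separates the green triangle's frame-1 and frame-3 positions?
2.3

The green triangle moved from (5.8, 3.6) to (3.5, 3.6), a distance of √(2.3² + 0.0²) ≈ 2.3.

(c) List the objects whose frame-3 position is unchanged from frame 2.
the green cross, the purple triangle, the purple circle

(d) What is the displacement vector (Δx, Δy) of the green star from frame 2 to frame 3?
(1.1, 0.6)

The green star was at (3.2, 8.2) in frame 2 and (4.3, 8.8) in frame 3.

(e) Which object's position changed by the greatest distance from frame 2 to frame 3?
the green triangle

(moved 4.0; next 3.0)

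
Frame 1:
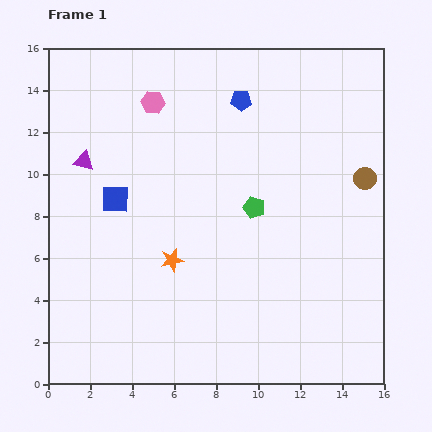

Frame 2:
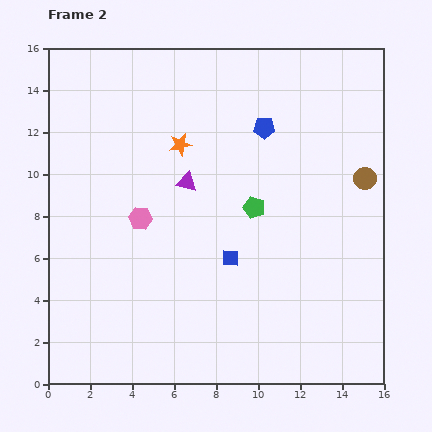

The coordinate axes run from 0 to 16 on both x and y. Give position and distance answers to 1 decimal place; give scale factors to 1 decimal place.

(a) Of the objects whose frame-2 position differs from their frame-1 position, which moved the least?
the blue pentagon

(moved 1.7)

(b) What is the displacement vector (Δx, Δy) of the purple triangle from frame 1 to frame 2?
(4.9, -1.0)

The purple triangle was at (1.7, 10.6) in frame 1 and (6.6, 9.6) in frame 2.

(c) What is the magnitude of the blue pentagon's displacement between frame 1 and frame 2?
1.7

The blue pentagon moved from (9.2, 13.5) to (10.3, 12.2), a distance of √(1.1² + 1.3²) ≈ 1.7.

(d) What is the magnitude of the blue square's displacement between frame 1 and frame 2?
6.2

The blue square moved from (3.2, 8.8) to (8.7, 6.0), a distance of √(5.5² + 2.8²) ≈ 6.2.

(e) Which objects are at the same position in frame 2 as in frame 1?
the brown circle, the green pentagon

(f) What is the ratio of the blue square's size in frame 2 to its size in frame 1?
0.6×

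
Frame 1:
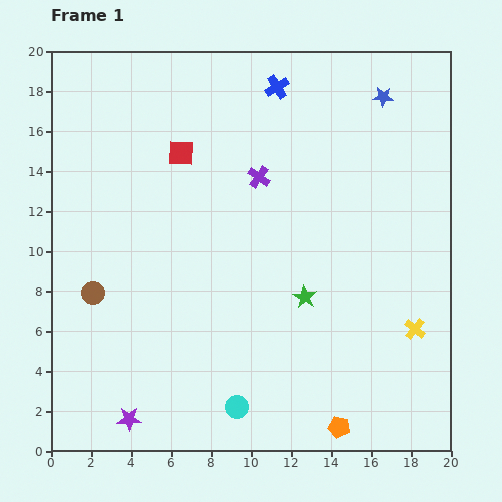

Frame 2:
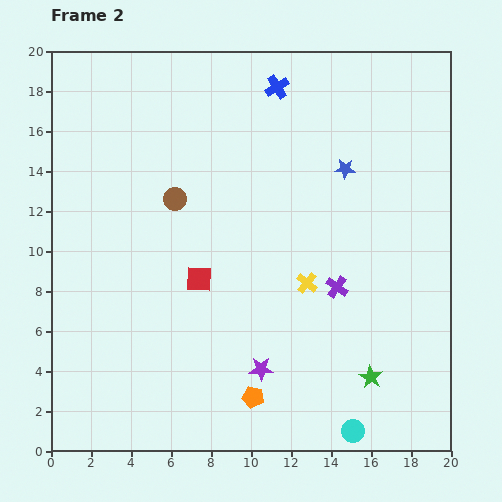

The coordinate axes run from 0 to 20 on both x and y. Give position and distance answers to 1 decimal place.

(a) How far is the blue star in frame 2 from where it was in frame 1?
4.1

The blue star moved from (16.6, 17.7) to (14.7, 14.1), a distance of √(1.9² + 3.6²) ≈ 4.1.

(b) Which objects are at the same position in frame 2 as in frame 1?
the blue cross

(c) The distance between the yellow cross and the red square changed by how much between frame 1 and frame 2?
-9.2

Distance in frame 1: 14.6. Distance in frame 2: 5.4.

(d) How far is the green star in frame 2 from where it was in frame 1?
5.2

The green star moved from (12.7, 7.7) to (16.0, 3.7), a distance of √(3.3² + 4.0²) ≈ 5.2.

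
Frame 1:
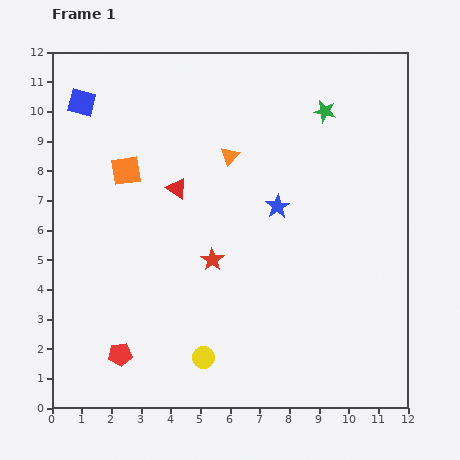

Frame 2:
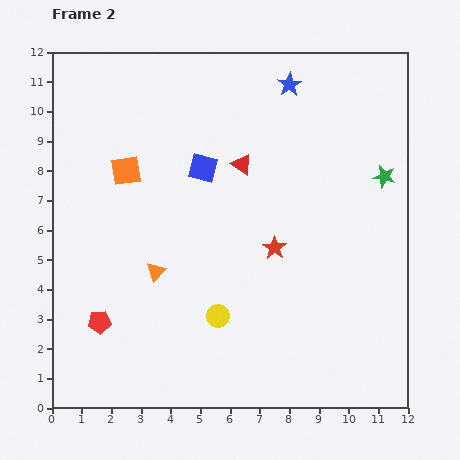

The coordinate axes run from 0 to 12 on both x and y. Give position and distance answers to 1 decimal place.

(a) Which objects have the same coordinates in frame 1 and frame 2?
the orange square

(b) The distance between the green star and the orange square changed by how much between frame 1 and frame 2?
+1.7

Distance in frame 1: 7.0. Distance in frame 2: 8.7.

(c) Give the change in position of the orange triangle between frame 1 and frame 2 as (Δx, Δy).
(-2.5, -3.9)

The orange triangle was at (6.0, 8.5) in frame 1 and (3.5, 4.6) in frame 2.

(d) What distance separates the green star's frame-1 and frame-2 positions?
3.0

The green star moved from (9.2, 10.0) to (11.2, 7.8), a distance of √(2.0² + 2.2²) ≈ 3.0.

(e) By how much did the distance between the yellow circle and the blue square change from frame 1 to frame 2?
-4.5

Distance in frame 1: 9.5. Distance in frame 2: 5.0.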